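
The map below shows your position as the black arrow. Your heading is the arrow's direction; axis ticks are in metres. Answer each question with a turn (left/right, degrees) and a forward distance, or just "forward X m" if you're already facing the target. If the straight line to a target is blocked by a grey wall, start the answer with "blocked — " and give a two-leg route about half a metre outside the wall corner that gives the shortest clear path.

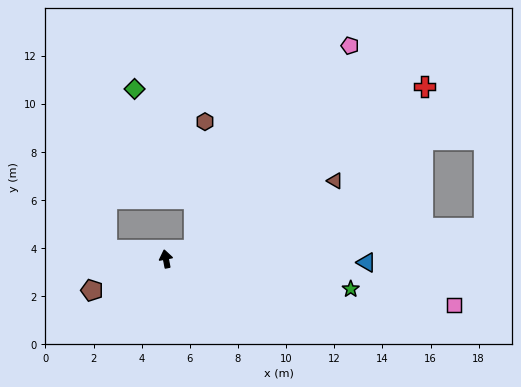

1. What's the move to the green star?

turn right 110°, forward 7.8 m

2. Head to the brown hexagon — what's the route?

blocked — turn right 83°, forward 1.2 m, then turn left 67°, forward 5.3 m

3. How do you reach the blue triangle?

turn right 102°, forward 8.3 m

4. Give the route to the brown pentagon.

turn left 102°, forward 3.3 m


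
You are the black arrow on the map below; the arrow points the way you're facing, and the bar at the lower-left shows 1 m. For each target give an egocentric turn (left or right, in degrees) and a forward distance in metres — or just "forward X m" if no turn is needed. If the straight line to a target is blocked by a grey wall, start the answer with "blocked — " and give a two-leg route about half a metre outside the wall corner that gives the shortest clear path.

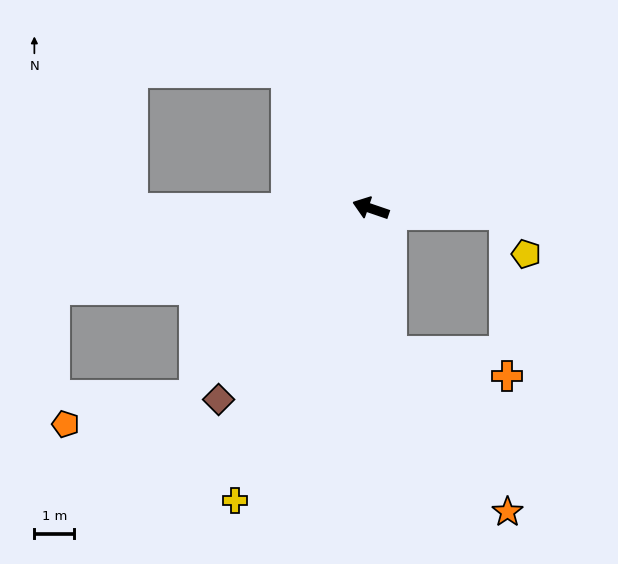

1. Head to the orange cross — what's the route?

blocked — turn left 117°, forward 3.7 m, then turn left 71°, forward 3.0 m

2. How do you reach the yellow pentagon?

blocked — turn right 163°, forward 3.4 m, then turn right 62°, forward 1.1 m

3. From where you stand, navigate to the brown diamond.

turn left 70°, forward 6.1 m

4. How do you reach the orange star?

blocked — turn left 117°, forward 3.7 m, then turn left 28°, forward 5.0 m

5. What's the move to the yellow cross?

turn left 84°, forward 8.1 m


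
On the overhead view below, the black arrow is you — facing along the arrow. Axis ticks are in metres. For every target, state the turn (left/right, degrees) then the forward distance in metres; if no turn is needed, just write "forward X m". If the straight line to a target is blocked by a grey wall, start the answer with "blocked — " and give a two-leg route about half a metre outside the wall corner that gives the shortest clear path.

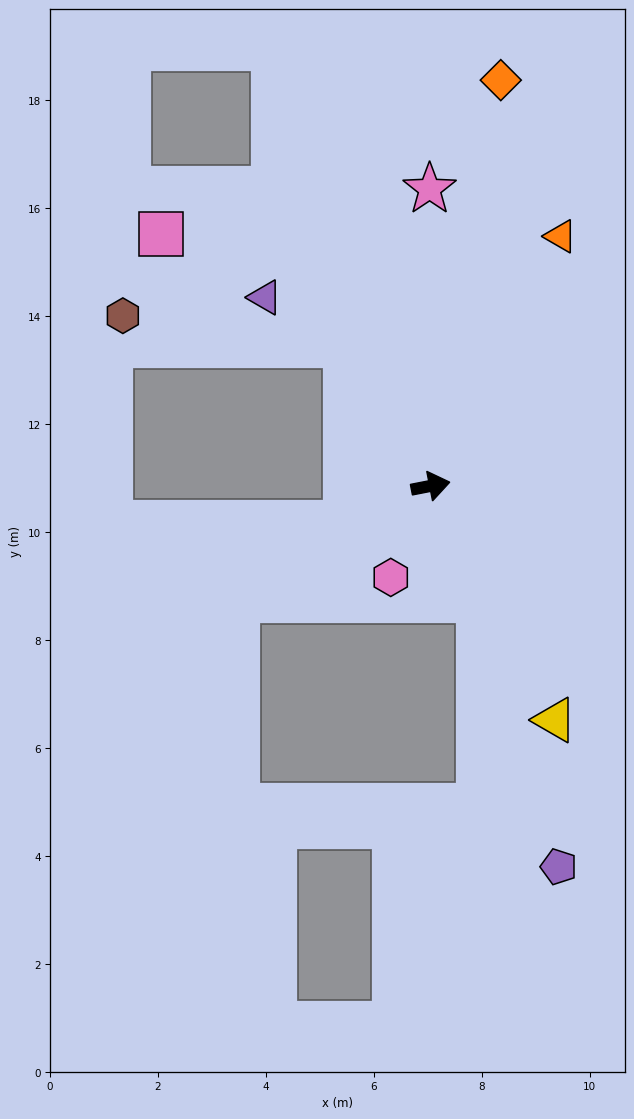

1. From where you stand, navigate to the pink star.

turn left 79°, forward 5.5 m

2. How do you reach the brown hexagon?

blocked — turn left 110°, forward 3.0 m, then turn left 52°, forward 4.2 m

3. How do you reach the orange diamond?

turn left 69°, forward 7.6 m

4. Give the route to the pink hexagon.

turn right 125°, forward 1.8 m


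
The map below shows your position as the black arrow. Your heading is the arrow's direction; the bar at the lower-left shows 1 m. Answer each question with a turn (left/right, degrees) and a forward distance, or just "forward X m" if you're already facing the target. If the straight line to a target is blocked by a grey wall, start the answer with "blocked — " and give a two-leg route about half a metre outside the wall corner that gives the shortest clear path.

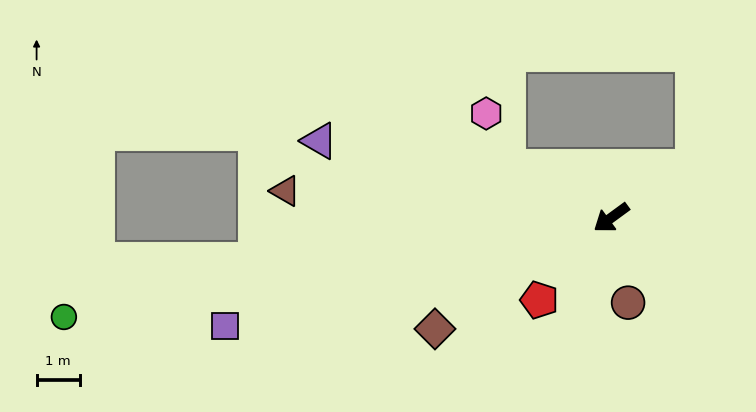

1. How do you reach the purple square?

turn right 21°, forward 9.3 m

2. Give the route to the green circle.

turn right 26°, forward 12.9 m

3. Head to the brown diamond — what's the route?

turn right 4°, forward 4.8 m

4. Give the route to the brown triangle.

turn right 41°, forward 7.6 m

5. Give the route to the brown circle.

turn left 65°, forward 2.0 m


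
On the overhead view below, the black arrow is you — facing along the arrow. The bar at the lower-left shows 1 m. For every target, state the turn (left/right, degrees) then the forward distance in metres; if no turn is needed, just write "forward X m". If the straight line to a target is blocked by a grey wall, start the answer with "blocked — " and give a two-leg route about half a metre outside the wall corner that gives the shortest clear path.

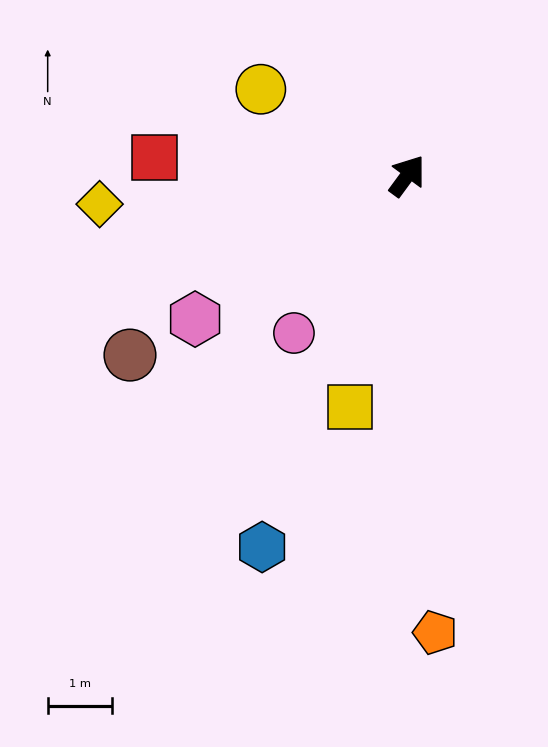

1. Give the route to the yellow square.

turn right 158°, forward 3.7 m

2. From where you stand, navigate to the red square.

turn left 122°, forward 3.9 m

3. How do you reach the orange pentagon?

turn right 140°, forward 7.1 m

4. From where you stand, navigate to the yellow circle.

turn left 96°, forward 2.6 m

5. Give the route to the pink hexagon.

turn left 160°, forward 4.0 m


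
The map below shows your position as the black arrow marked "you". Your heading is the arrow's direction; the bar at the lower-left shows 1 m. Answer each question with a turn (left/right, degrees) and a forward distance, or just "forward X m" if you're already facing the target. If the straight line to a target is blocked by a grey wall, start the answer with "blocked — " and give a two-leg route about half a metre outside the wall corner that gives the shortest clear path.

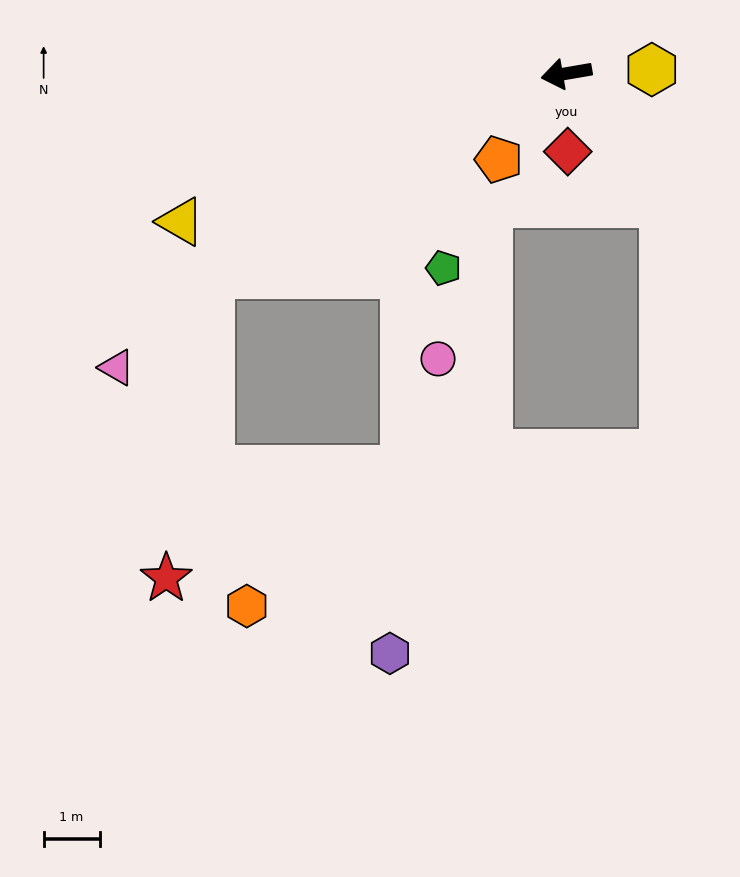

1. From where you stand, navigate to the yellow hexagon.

turn left 173°, forward 1.5 m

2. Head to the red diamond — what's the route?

turn left 81°, forward 1.4 m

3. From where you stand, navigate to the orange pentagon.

turn left 42°, forward 2.0 m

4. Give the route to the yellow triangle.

turn left 11°, forward 7.4 m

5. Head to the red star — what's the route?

blocked — turn left 20°, forward 7.3 m, then turn left 52°, forward 5.5 m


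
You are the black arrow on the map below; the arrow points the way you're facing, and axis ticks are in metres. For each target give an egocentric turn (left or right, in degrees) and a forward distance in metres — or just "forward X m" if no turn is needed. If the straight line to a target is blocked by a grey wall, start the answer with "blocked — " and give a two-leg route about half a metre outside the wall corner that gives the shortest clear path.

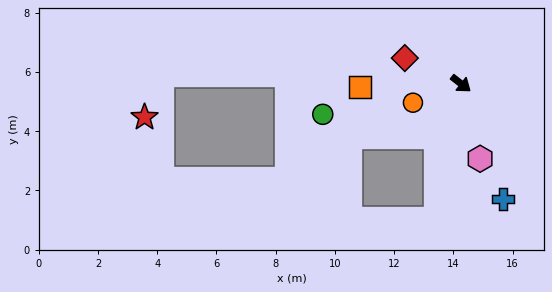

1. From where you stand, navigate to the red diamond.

turn right 166°, forward 2.1 m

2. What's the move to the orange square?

turn right 140°, forward 3.4 m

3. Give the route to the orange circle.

turn right 120°, forward 1.7 m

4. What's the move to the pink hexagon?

turn right 38°, forward 2.6 m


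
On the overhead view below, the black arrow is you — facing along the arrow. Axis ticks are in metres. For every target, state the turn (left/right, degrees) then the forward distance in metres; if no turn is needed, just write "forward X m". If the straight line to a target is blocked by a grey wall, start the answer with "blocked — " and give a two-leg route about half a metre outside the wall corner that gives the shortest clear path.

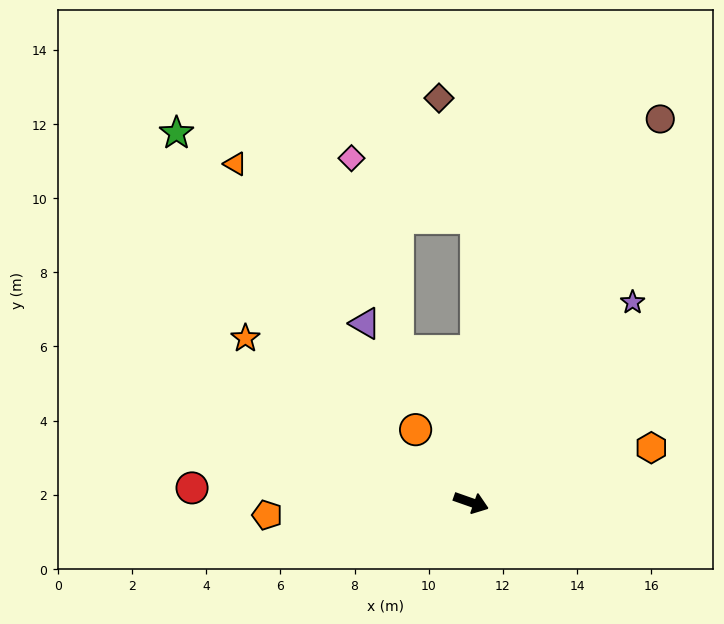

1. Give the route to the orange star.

turn left 163°, forward 7.5 m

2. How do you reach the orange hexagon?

turn left 36°, forward 5.1 m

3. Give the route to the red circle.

turn right 164°, forward 7.5 m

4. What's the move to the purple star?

turn left 70°, forward 6.9 m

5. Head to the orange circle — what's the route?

turn left 147°, forward 2.5 m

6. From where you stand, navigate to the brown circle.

turn left 83°, forward 11.5 m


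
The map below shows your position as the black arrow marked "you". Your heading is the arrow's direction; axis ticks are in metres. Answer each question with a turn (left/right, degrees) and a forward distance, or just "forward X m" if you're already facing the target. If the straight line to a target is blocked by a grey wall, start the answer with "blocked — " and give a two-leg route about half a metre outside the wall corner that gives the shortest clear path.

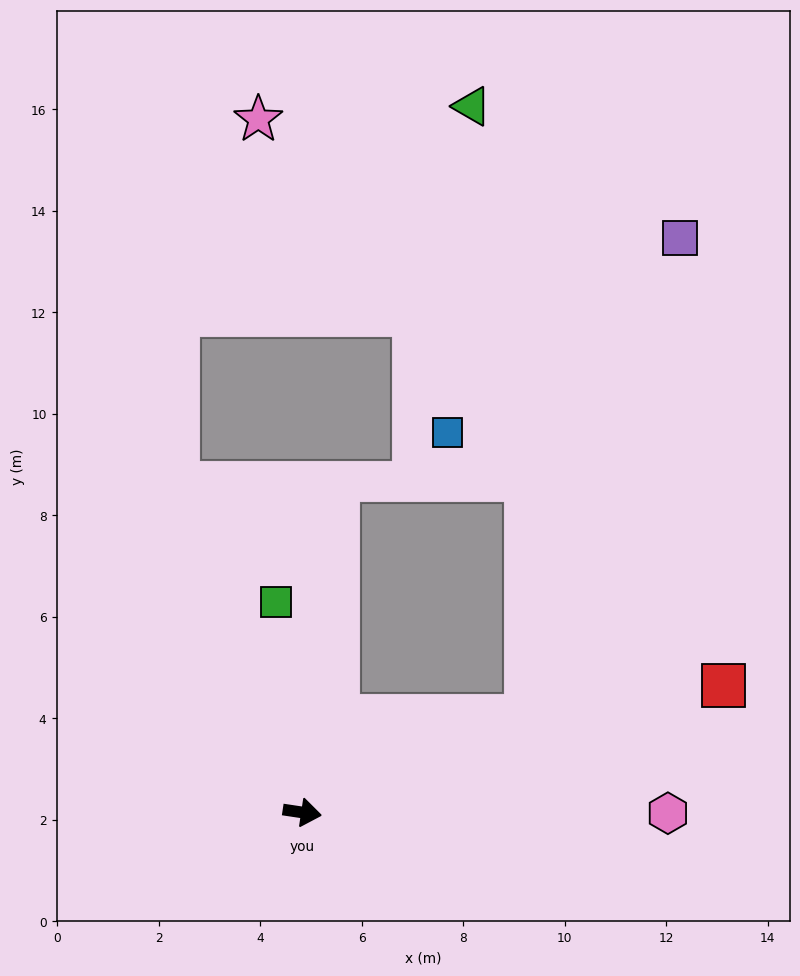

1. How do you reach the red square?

turn left 25°, forward 8.7 m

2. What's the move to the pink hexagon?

turn left 8°, forward 7.2 m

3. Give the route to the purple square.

blocked — turn left 32°, forward 4.8 m, then turn left 49°, forward 9.9 m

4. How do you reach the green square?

turn left 106°, forward 4.2 m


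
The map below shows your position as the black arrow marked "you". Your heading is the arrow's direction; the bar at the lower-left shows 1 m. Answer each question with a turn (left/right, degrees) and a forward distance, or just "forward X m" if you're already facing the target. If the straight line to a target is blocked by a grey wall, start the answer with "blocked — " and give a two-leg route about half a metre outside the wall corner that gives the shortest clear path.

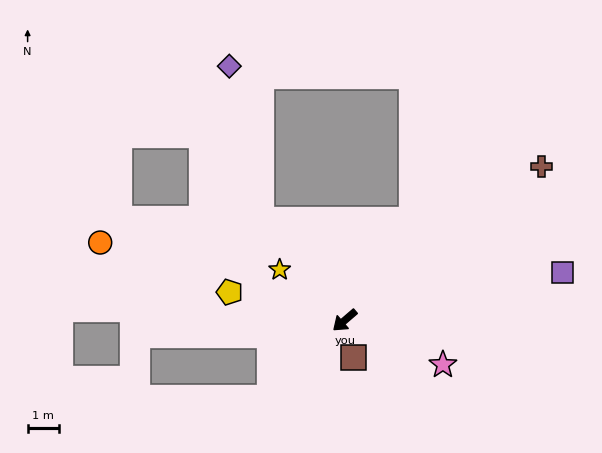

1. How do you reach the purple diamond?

blocked — turn right 91°, forward 4.2 m, then turn right 28°, forward 5.1 m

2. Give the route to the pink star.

turn left 115°, forward 3.5 m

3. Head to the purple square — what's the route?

turn left 152°, forward 7.2 m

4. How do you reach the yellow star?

turn right 79°, forward 2.7 m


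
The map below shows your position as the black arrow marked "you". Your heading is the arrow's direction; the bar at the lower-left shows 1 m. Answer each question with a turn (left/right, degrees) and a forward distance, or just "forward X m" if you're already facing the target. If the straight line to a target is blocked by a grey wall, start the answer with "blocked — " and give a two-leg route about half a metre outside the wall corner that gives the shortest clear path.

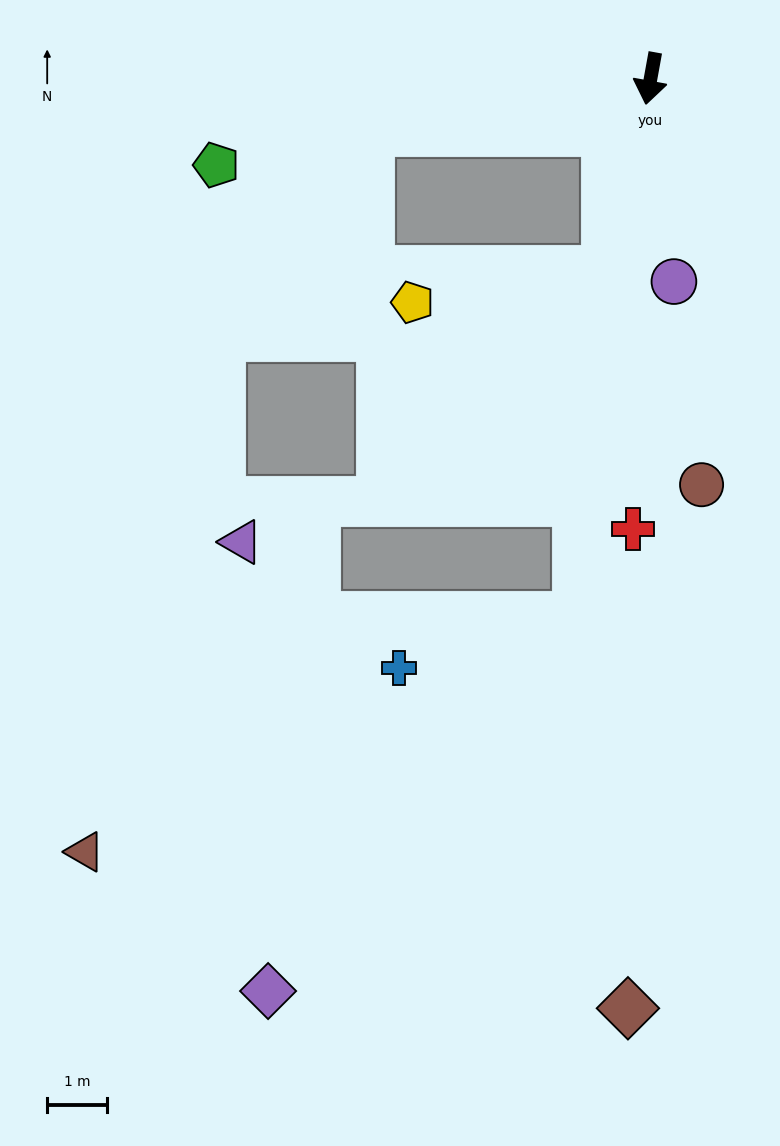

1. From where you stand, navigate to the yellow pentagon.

blocked — turn right 3°, forward 3.3 m, then turn right 68°, forward 3.3 m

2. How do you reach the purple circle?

turn left 17°, forward 3.4 m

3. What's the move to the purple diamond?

blocked — turn left 3°, forward 9.0 m, then turn right 32°, forward 8.1 m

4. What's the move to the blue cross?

blocked — turn left 3°, forward 9.0 m, then turn right 67°, forward 3.1 m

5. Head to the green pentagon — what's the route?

turn right 68°, forward 7.3 m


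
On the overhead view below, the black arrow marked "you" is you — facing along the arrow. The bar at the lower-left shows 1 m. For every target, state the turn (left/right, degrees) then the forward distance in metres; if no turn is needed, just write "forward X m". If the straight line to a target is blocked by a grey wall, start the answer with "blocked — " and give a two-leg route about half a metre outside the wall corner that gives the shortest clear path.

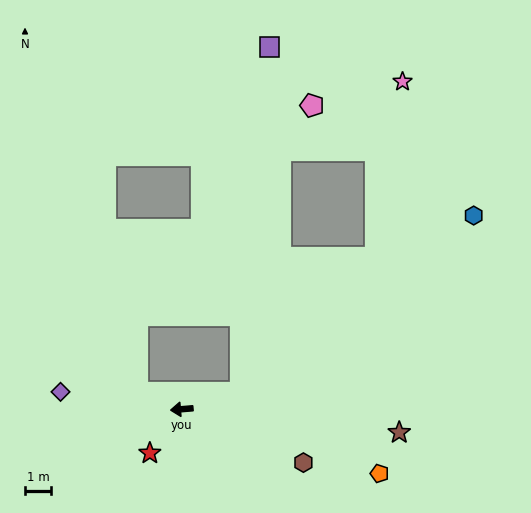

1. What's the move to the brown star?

turn left 169°, forward 8.4 m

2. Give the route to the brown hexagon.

turn left 152°, forward 5.1 m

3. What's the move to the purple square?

blocked — turn right 169°, forward 2.4 m, then turn left 69°, forward 13.3 m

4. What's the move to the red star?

turn left 49°, forward 2.1 m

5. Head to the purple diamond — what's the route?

turn right 13°, forward 4.7 m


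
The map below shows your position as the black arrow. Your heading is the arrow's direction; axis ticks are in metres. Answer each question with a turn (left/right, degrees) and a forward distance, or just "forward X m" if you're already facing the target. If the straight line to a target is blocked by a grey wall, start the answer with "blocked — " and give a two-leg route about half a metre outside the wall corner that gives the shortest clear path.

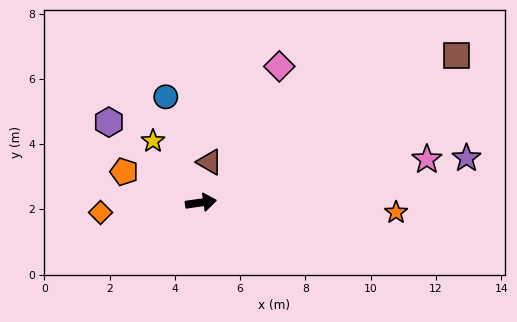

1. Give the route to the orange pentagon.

turn left 150°, forward 2.5 m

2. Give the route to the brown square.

turn left 22°, forward 9.0 m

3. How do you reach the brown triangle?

turn left 70°, forward 1.3 m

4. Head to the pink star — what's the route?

turn left 3°, forward 7.0 m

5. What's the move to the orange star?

turn right 11°, forward 6.0 m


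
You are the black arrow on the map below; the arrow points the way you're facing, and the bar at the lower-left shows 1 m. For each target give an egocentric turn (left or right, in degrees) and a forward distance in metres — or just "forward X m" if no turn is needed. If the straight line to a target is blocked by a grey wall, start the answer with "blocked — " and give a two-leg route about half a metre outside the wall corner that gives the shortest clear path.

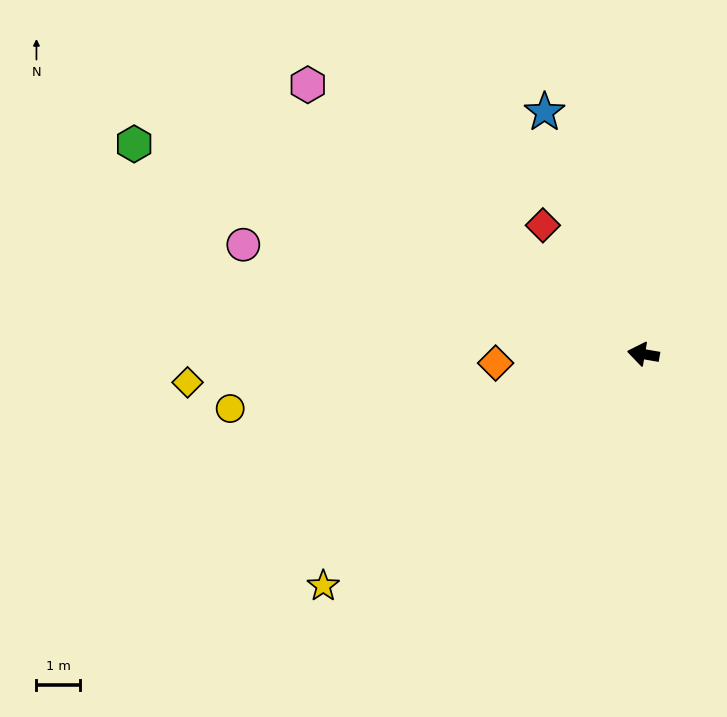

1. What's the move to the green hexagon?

turn right 13°, forward 12.6 m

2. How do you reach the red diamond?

turn right 42°, forward 3.7 m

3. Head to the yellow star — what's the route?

turn left 46°, forward 9.1 m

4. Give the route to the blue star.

turn right 58°, forward 6.0 m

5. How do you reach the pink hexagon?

turn right 29°, forward 9.9 m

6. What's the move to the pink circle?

turn right 5°, forward 9.5 m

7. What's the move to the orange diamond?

turn left 13°, forward 3.4 m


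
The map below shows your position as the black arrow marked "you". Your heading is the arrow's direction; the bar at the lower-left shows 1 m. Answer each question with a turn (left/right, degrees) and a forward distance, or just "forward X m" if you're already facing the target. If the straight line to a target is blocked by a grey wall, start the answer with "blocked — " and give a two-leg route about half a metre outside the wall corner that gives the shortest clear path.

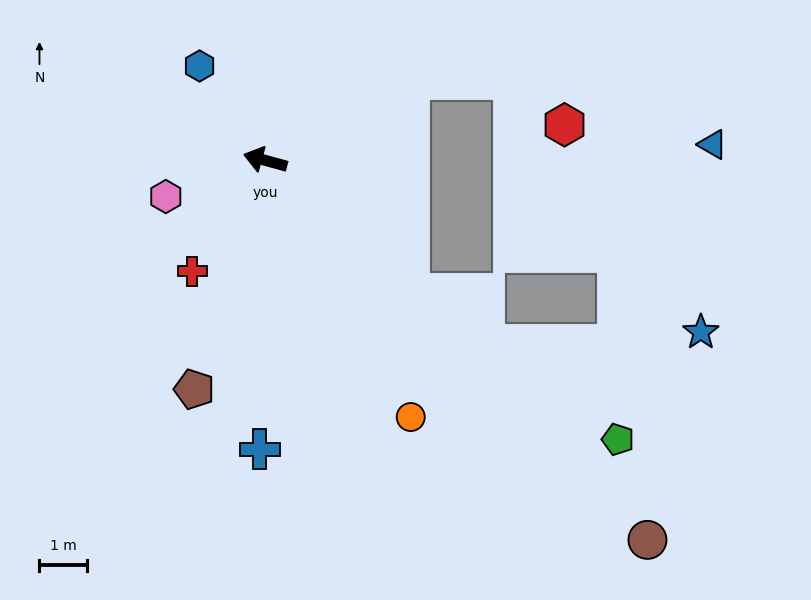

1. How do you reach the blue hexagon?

turn right 40°, forward 2.4 m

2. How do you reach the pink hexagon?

turn left 35°, forward 2.2 m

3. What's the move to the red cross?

turn left 72°, forward 2.8 m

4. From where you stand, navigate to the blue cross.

turn left 104°, forward 6.1 m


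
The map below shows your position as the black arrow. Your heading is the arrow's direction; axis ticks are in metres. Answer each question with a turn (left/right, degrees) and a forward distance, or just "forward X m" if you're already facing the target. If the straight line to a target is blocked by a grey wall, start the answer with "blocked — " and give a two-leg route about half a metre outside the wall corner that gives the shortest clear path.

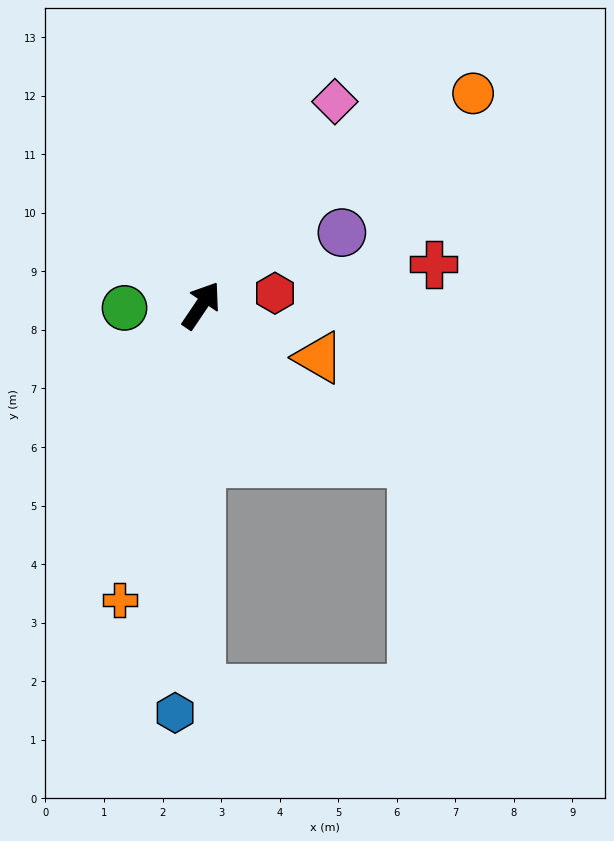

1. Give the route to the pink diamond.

forward 4.2 m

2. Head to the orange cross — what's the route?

turn right 161°, forward 5.2 m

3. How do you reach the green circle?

turn left 126°, forward 1.3 m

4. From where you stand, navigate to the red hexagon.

turn right 47°, forward 1.3 m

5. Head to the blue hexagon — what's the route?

turn right 150°, forward 7.0 m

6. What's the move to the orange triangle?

turn right 80°, forward 2.2 m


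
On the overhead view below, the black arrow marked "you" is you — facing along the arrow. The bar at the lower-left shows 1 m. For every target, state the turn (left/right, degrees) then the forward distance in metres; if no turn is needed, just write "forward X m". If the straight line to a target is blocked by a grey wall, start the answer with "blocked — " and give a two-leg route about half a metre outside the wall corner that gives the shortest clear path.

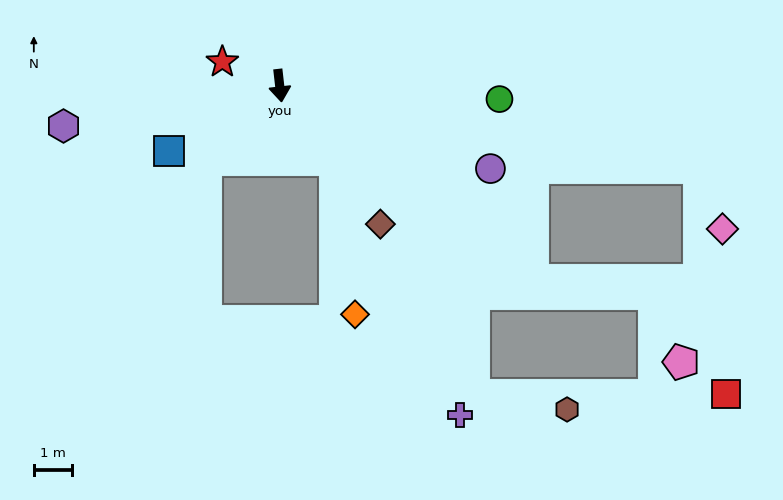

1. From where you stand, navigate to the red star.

turn right 119°, forward 1.6 m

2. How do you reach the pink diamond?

blocked — turn left 72°, forward 11.1 m, then turn right 58°, forward 1.7 m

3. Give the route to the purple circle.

turn left 62°, forward 5.9 m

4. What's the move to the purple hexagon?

turn right 86°, forward 5.7 m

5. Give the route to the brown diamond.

turn left 30°, forward 4.5 m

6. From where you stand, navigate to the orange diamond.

blocked — turn left 30°, forward 2.4 m, then turn right 29°, forward 4.1 m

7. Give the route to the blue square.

turn right 66°, forward 3.3 m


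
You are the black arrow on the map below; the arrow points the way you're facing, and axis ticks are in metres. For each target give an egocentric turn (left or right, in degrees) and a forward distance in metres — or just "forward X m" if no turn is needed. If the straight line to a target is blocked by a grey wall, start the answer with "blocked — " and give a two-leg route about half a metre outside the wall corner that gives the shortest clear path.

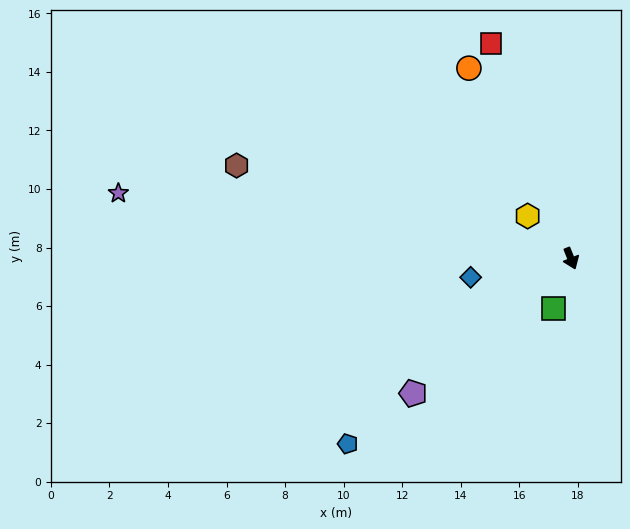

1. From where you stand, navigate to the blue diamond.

turn right 101°, forward 3.5 m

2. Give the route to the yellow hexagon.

turn right 156°, forward 2.1 m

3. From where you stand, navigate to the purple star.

turn right 120°, forward 15.6 m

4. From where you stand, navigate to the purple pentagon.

turn right 71°, forward 7.1 m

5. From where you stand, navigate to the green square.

turn right 41°, forward 1.8 m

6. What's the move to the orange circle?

turn right 174°, forward 7.4 m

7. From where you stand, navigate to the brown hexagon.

turn right 127°, forward 11.9 m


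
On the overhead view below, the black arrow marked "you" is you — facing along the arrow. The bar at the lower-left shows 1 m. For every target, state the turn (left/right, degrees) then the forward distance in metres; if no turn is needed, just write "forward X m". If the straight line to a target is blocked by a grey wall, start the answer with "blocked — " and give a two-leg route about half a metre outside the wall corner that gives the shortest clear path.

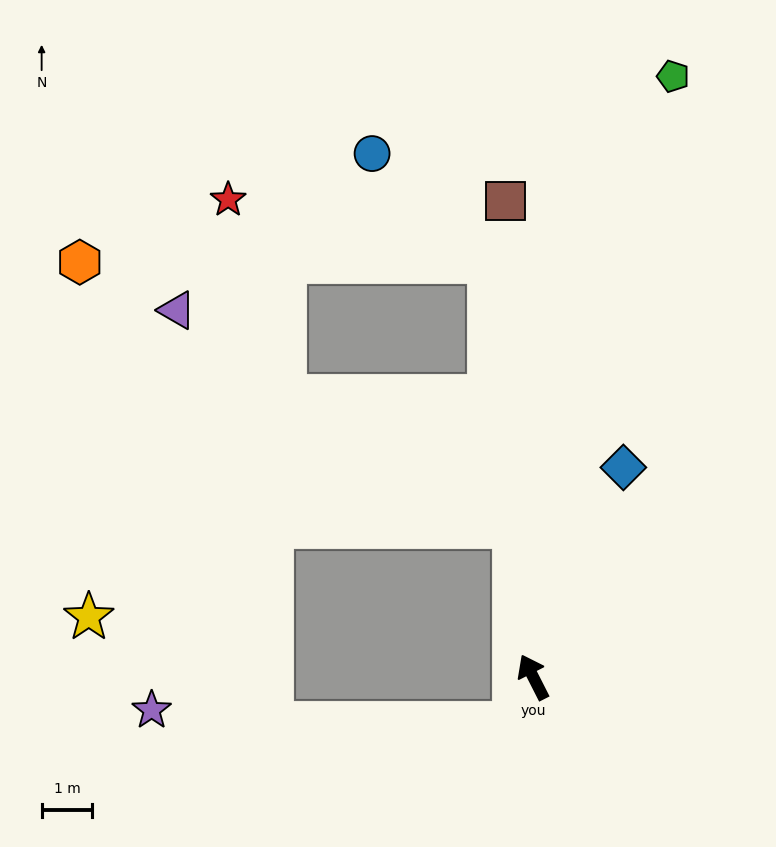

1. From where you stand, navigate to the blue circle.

blocked — turn right 21°, forward 8.2 m, then turn left 41°, forward 3.1 m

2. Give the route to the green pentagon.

turn right 40°, forward 12.1 m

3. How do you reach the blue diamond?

turn right 50°, forward 4.5 m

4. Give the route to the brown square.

turn right 24°, forward 9.4 m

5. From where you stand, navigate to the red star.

blocked — turn right 21°, forward 8.2 m, then turn left 71°, forward 5.3 m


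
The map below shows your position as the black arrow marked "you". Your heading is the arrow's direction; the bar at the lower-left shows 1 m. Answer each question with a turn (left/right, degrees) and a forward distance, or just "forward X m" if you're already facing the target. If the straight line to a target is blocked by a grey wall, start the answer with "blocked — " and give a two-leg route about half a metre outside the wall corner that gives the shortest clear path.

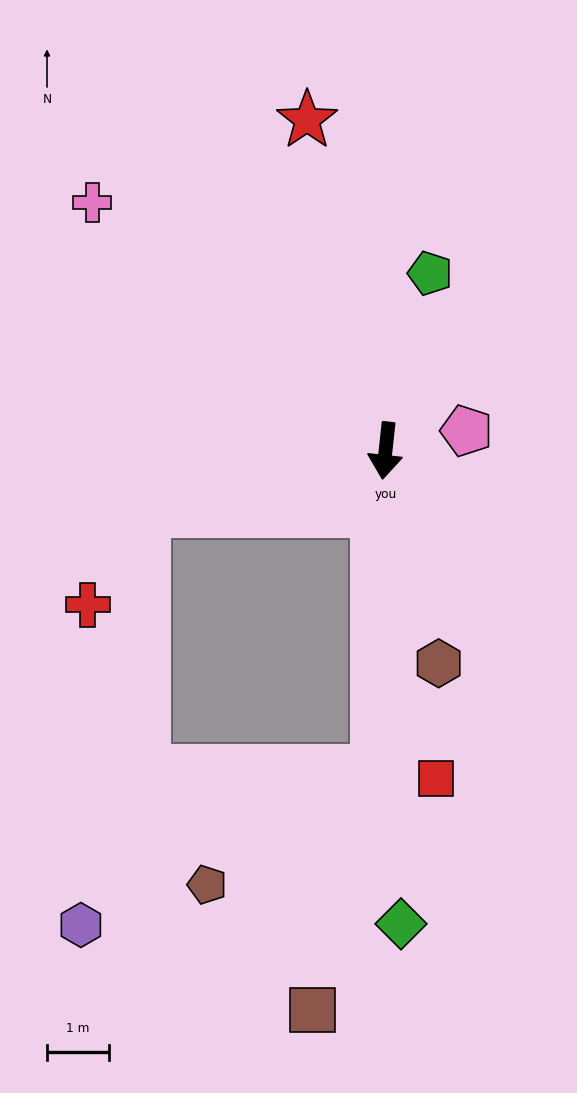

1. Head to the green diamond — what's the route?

turn left 8°, forward 7.6 m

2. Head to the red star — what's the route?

turn right 160°, forward 5.5 m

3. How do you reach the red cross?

blocked — turn right 70°, forward 4.0 m, then turn left 45°, forward 1.8 m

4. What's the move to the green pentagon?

turn left 172°, forward 2.9 m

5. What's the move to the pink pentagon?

turn left 110°, forward 1.3 m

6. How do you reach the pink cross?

turn right 124°, forward 6.2 m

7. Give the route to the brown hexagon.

turn left 20°, forward 3.5 m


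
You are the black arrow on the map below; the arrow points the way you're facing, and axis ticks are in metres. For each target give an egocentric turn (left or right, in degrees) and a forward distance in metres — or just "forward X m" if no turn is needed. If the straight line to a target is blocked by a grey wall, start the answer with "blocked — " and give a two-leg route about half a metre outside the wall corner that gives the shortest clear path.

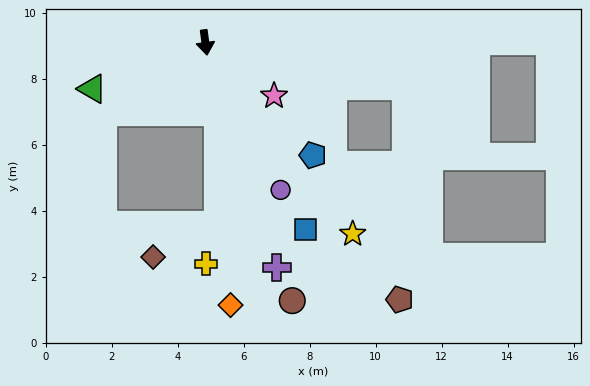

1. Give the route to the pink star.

turn left 45°, forward 2.6 m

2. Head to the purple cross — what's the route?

turn left 10°, forward 7.2 m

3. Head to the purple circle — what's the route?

turn left 20°, forward 5.0 m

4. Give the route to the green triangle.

turn right 75°, forward 3.7 m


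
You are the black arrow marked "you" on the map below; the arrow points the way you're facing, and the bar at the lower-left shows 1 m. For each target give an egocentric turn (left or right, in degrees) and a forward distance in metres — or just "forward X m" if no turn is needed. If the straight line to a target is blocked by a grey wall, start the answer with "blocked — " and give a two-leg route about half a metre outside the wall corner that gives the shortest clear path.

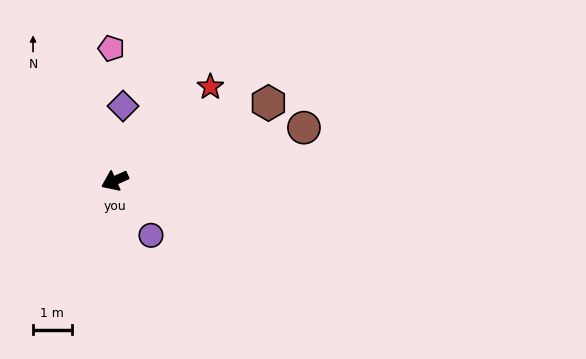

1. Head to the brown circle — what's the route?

turn left 171°, forward 5.1 m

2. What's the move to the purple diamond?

turn right 121°, forward 1.9 m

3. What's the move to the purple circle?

turn left 99°, forward 1.7 m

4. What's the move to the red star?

turn right 160°, forward 3.5 m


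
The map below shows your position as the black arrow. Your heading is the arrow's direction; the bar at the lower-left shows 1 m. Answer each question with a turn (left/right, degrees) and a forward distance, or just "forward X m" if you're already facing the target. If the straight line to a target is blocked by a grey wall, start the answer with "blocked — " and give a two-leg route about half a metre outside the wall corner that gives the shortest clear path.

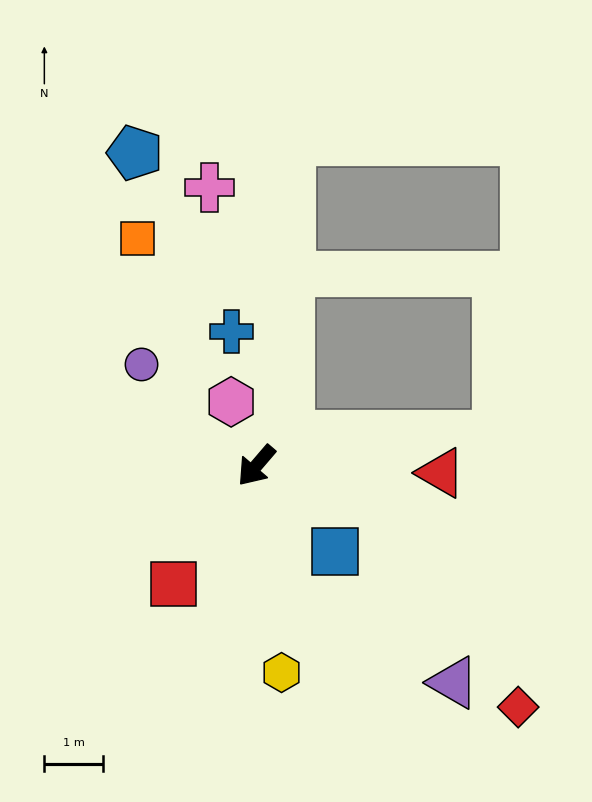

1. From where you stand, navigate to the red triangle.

turn left 128°, forward 3.1 m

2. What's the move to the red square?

turn left 6°, forward 2.5 m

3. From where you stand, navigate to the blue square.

turn left 83°, forward 2.0 m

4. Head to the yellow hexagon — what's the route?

turn left 48°, forward 3.5 m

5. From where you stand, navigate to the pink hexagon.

turn right 118°, forward 1.2 m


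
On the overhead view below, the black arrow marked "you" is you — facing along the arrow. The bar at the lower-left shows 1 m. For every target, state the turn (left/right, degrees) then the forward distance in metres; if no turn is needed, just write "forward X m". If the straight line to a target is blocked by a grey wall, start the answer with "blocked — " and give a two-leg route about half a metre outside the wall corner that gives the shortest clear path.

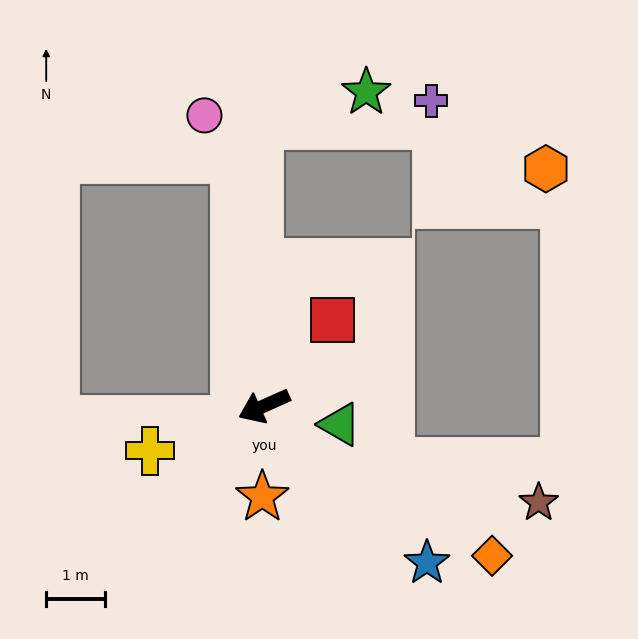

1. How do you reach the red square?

turn right 153°, forward 1.9 m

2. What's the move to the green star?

blocked — turn right 113°, forward 4.8 m, then turn right 74°, forward 1.9 m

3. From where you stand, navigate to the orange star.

turn left 65°, forward 1.6 m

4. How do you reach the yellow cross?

turn right 3°, forward 2.1 m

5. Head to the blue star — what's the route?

turn left 112°, forward 3.9 m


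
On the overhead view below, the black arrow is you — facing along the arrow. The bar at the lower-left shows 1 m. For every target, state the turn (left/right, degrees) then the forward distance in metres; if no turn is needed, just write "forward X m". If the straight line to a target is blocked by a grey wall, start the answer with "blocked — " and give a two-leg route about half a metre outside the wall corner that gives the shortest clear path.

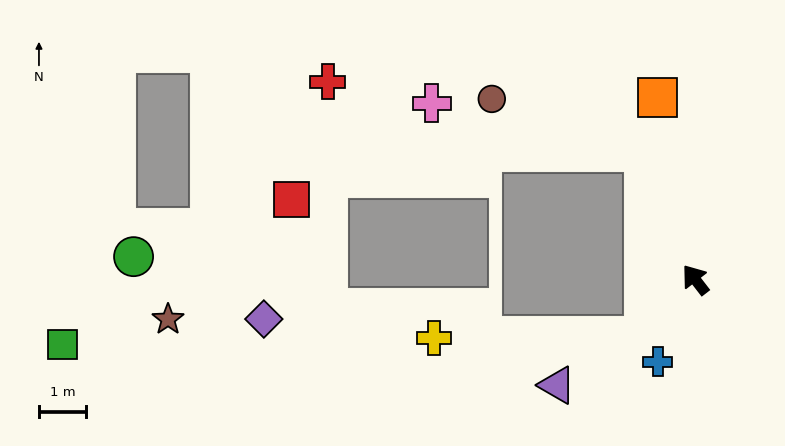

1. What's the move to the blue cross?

turn left 118°, forward 1.9 m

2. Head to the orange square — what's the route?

turn right 26°, forward 3.9 m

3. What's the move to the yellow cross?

blocked — turn left 100°, forward 1.6 m, then turn right 47°, forward 4.5 m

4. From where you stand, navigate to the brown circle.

blocked — turn right 16°, forward 2.9 m, then turn left 49°, forward 3.4 m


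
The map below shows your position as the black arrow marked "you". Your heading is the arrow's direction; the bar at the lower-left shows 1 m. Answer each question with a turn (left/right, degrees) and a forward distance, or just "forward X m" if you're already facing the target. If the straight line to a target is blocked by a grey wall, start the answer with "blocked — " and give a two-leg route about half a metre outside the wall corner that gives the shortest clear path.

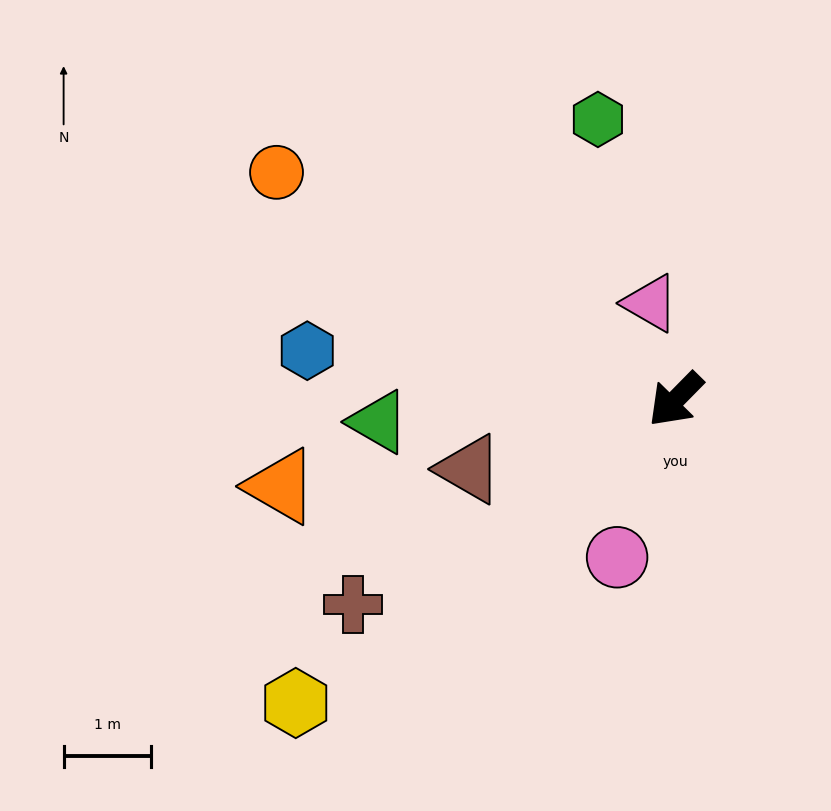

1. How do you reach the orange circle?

turn right 75°, forward 5.3 m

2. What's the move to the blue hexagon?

turn right 53°, forward 4.3 m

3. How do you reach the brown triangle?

turn right 27°, forward 2.5 m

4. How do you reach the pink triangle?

turn right 121°, forward 1.1 m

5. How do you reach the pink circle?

turn left 24°, forward 1.9 m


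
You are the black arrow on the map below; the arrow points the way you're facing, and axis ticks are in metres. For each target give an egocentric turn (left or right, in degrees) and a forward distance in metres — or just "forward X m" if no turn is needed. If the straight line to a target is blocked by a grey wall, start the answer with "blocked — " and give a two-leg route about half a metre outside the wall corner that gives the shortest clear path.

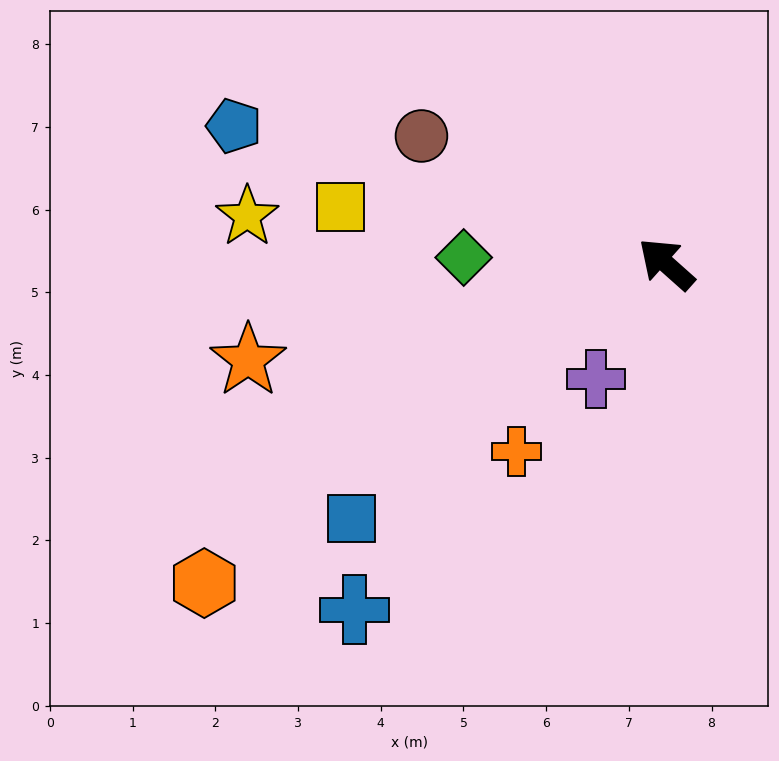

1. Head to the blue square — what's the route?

turn left 81°, forward 4.9 m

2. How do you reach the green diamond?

turn left 40°, forward 2.5 m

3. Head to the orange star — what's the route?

turn left 55°, forward 5.2 m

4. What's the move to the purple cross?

turn left 100°, forward 1.6 m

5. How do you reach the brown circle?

turn left 14°, forward 3.3 m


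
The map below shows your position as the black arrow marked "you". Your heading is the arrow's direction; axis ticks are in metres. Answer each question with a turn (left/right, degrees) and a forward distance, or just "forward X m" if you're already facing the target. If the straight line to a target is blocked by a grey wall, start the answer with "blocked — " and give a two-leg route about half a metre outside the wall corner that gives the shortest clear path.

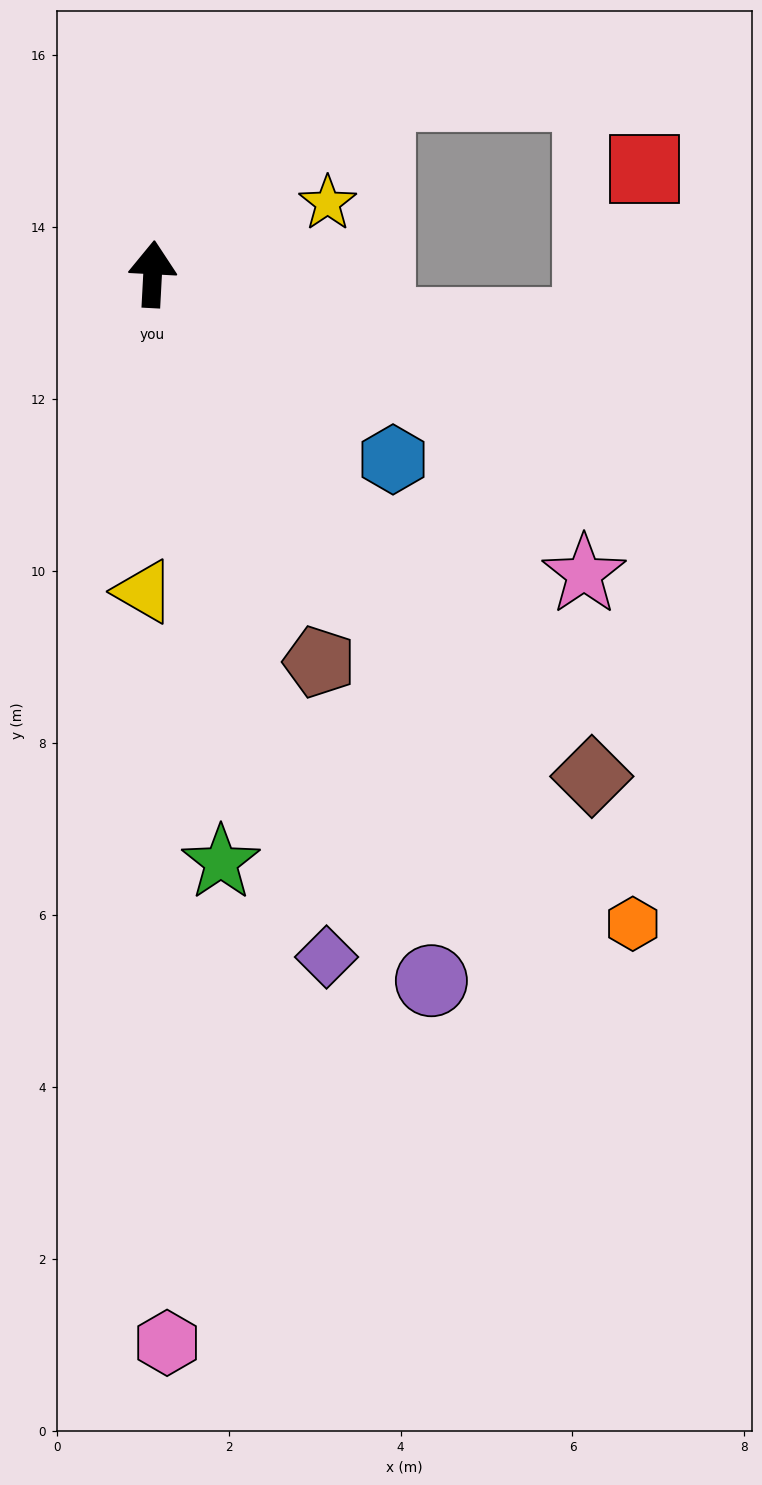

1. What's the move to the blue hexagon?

turn right 125°, forward 3.5 m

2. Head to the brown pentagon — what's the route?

turn right 154°, forward 4.9 m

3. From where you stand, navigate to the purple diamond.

turn right 163°, forward 8.2 m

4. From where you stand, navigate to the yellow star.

turn right 65°, forward 2.2 m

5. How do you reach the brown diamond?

turn right 136°, forward 7.8 m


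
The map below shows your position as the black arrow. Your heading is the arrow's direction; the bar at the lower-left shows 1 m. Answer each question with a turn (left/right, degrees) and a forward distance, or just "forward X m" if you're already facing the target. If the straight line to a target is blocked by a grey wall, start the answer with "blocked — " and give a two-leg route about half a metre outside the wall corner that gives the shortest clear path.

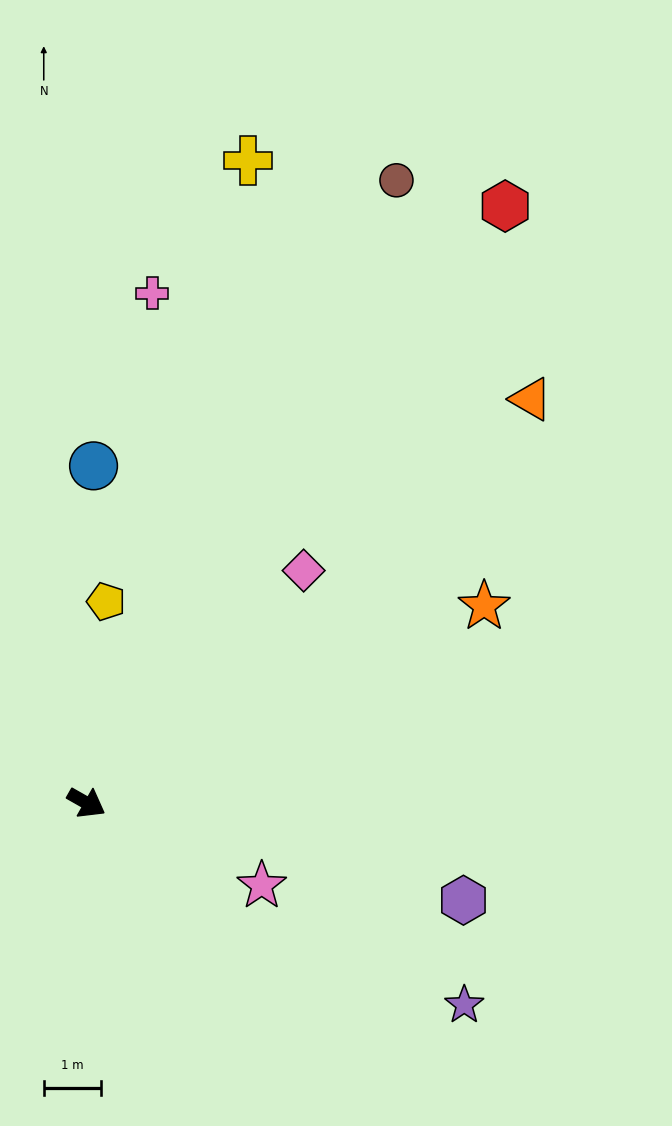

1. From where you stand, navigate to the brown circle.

turn left 93°, forward 12.1 m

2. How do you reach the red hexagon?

turn left 85°, forward 12.7 m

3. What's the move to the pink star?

turn left 4°, forward 3.4 m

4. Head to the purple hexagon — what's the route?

turn left 15°, forward 6.8 m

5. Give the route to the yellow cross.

turn left 105°, forward 11.5 m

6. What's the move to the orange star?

turn left 56°, forward 7.7 m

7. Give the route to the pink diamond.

turn left 77°, forward 5.5 m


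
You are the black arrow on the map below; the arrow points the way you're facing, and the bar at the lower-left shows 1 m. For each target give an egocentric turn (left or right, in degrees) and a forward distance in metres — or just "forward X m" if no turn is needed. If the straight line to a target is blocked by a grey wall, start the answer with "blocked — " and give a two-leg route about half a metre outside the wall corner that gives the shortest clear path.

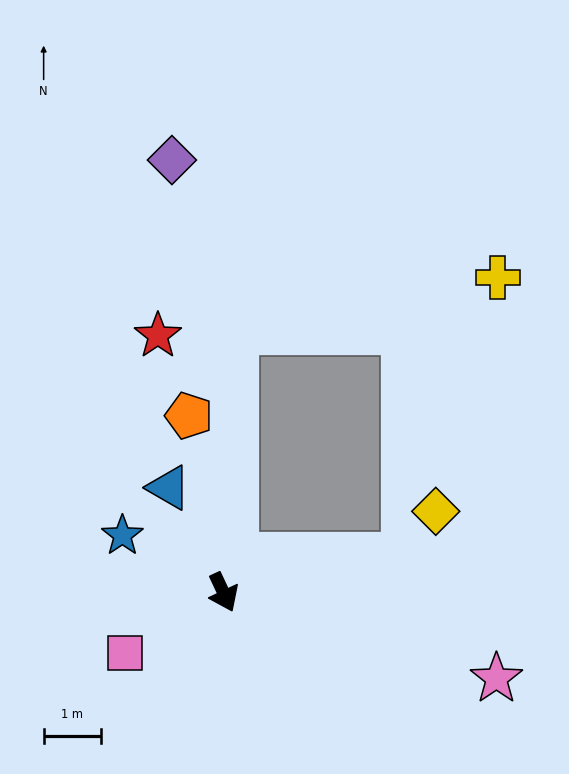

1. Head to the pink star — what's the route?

turn left 47°, forward 5.0 m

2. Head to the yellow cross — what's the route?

blocked — turn left 153°, forward 4.6 m, then turn right 77°, forward 4.7 m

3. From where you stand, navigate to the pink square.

turn right 83°, forward 2.0 m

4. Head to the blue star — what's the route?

turn right 144°, forward 2.0 m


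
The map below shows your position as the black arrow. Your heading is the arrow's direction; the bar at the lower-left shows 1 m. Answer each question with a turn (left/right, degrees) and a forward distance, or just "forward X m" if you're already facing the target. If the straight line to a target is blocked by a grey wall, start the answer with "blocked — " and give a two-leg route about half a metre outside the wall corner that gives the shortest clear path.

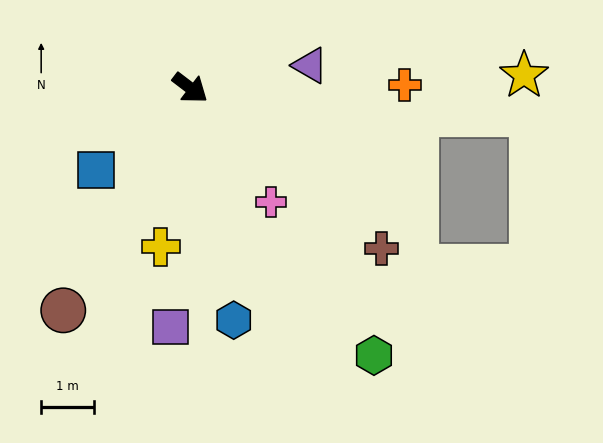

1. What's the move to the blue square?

turn right 102°, forward 2.3 m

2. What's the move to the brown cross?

turn right 3°, forward 4.7 m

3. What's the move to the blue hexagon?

turn right 42°, forward 4.5 m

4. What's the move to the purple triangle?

turn left 48°, forward 2.3 m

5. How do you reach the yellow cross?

turn right 63°, forward 3.0 m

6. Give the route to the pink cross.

turn right 17°, forward 2.6 m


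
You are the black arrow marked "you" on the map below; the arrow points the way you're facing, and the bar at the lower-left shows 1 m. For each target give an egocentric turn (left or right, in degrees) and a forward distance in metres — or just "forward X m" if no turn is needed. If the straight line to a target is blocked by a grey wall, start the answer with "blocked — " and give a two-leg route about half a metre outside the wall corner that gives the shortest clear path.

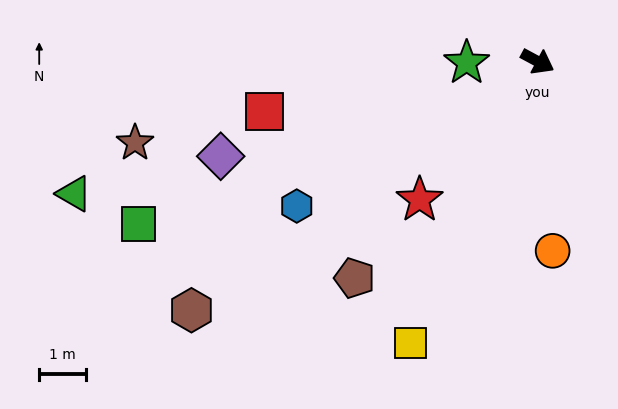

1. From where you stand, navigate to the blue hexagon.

turn right 121°, forward 6.0 m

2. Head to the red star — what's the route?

turn right 102°, forward 3.9 m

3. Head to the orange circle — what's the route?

turn right 57°, forward 4.1 m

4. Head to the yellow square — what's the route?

turn right 86°, forward 6.6 m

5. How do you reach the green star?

turn right 151°, forward 1.5 m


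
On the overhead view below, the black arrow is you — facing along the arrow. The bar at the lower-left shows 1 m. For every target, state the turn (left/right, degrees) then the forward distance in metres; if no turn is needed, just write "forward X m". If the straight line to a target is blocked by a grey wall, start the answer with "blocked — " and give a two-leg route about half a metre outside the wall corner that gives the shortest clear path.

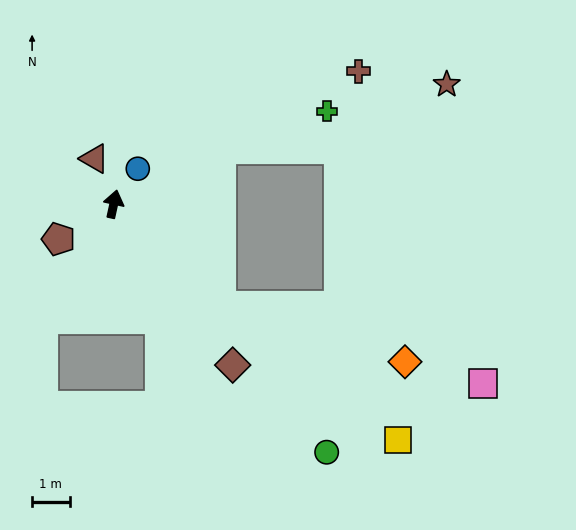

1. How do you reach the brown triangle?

turn left 35°, forward 1.3 m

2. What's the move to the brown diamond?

turn right 131°, forward 5.3 m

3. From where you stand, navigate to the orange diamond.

blocked — turn right 122°, forward 3.9 m, then turn left 28°, forward 5.1 m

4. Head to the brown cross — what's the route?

turn right 49°, forward 7.4 m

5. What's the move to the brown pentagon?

turn left 135°, forward 1.7 m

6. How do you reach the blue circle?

turn right 22°, forward 1.1 m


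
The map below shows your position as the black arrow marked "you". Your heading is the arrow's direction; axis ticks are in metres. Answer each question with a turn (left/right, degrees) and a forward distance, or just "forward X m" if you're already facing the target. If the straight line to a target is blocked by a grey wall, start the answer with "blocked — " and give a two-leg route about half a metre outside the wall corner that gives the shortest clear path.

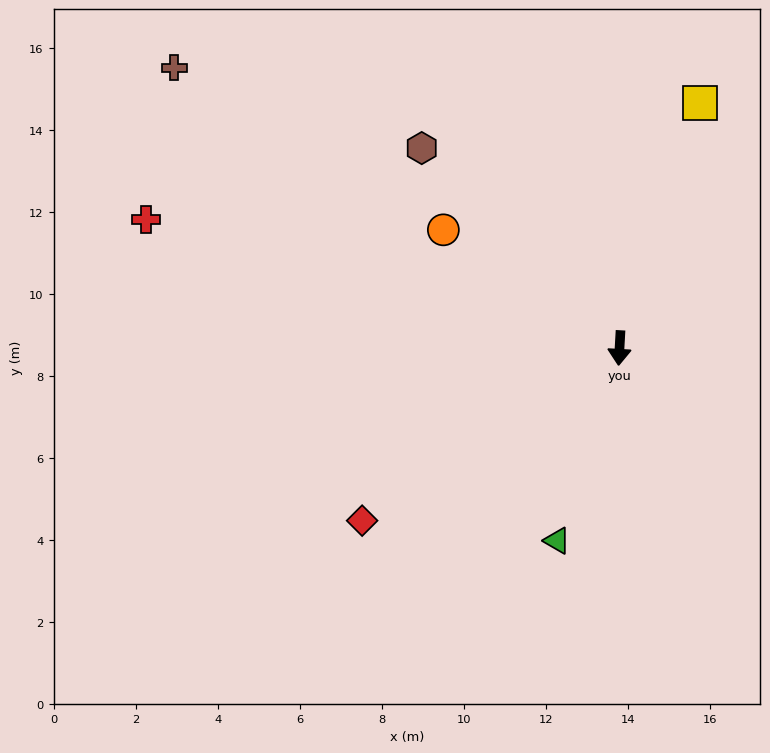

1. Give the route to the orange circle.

turn right 121°, forward 5.2 m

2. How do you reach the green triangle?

turn right 15°, forward 4.9 m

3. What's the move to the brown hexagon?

turn right 132°, forward 6.9 m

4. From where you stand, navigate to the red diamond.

turn right 53°, forward 7.6 m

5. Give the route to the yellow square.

turn left 165°, forward 6.3 m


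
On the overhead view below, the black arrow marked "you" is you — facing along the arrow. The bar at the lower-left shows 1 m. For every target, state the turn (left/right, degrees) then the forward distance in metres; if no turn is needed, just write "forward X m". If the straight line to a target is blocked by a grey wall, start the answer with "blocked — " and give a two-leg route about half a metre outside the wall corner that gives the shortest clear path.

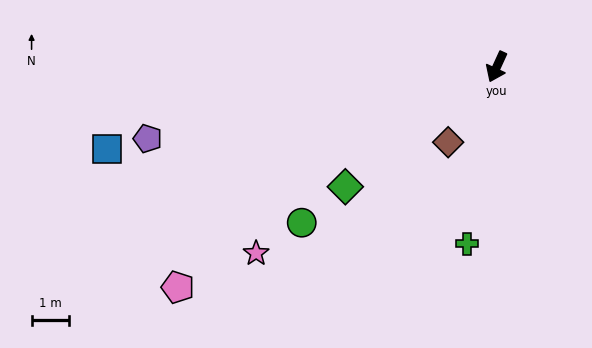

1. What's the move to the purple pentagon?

turn right 54°, forward 9.6 m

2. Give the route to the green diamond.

turn right 27°, forward 5.2 m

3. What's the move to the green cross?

turn left 15°, forward 4.8 m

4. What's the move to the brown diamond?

turn right 8°, forward 2.4 m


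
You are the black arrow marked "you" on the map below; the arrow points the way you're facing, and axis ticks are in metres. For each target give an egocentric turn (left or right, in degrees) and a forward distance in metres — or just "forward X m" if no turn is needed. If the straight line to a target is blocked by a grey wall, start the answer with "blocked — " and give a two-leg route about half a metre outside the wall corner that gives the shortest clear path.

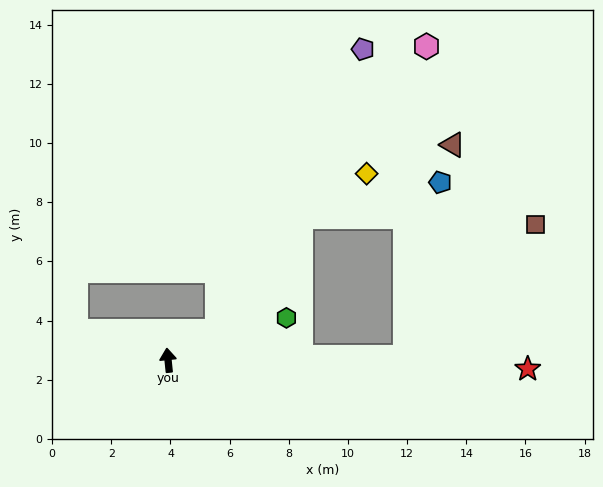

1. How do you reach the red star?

turn right 97°, forward 12.2 m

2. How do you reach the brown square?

blocked — turn right 95°, forward 8.0 m, then turn left 45°, forward 6.3 m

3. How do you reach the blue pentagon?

blocked — turn right 95°, forward 8.0 m, then turn left 78°, forward 6.0 m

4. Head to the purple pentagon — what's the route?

blocked — turn right 66°, forward 1.9 m, then turn left 33°, forward 10.7 m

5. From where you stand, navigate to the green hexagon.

turn right 76°, forward 4.3 m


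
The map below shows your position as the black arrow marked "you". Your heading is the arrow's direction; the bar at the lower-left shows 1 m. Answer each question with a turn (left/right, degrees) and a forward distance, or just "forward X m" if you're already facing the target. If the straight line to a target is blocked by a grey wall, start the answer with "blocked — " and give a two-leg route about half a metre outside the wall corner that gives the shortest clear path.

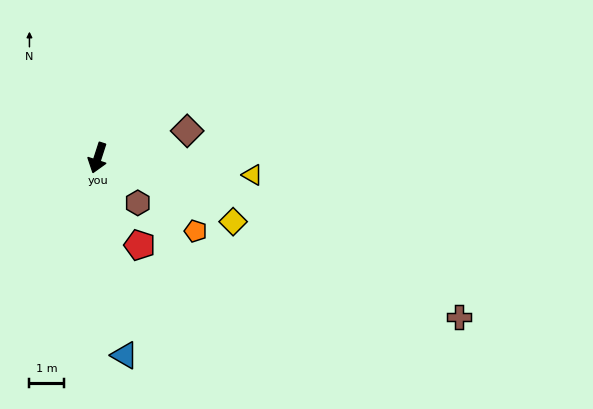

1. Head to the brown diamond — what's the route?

turn left 125°, forward 2.7 m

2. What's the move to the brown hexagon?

turn left 60°, forward 1.8 m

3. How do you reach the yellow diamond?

turn left 83°, forward 4.4 m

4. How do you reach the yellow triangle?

turn left 102°, forward 4.6 m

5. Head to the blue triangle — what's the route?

turn left 26°, forward 5.8 m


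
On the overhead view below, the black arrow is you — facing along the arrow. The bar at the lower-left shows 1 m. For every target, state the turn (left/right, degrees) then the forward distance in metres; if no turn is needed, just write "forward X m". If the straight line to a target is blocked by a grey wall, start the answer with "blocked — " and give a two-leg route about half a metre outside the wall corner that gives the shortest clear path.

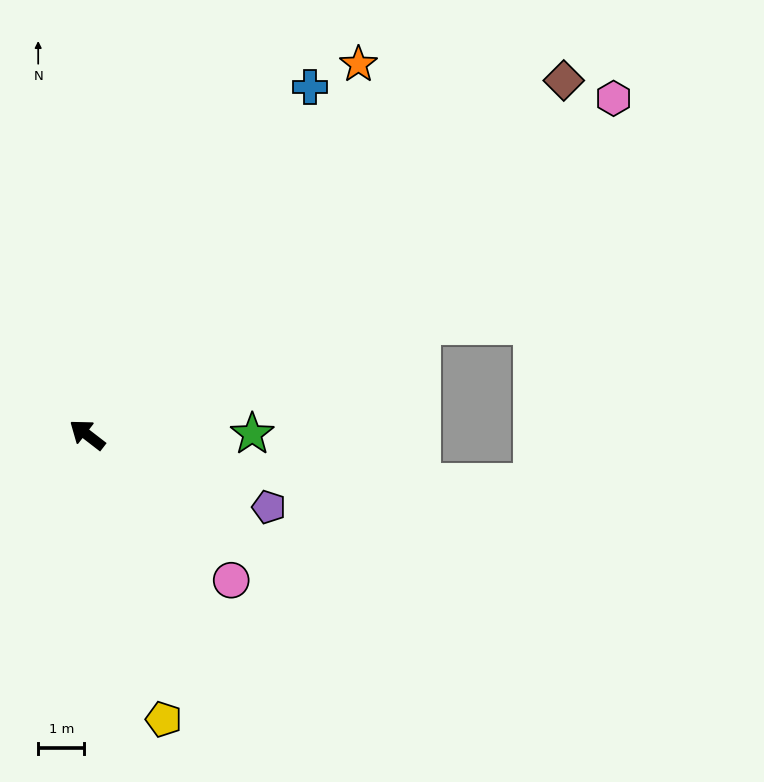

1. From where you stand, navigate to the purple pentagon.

turn right 164°, forward 4.2 m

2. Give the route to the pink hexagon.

turn right 110°, forward 13.5 m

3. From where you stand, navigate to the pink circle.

turn left 172°, forward 4.4 m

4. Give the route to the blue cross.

turn right 85°, forward 8.9 m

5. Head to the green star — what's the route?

turn right 142°, forward 3.6 m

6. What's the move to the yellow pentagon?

turn left 143°, forward 6.4 m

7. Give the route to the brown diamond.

turn right 106°, forward 12.9 m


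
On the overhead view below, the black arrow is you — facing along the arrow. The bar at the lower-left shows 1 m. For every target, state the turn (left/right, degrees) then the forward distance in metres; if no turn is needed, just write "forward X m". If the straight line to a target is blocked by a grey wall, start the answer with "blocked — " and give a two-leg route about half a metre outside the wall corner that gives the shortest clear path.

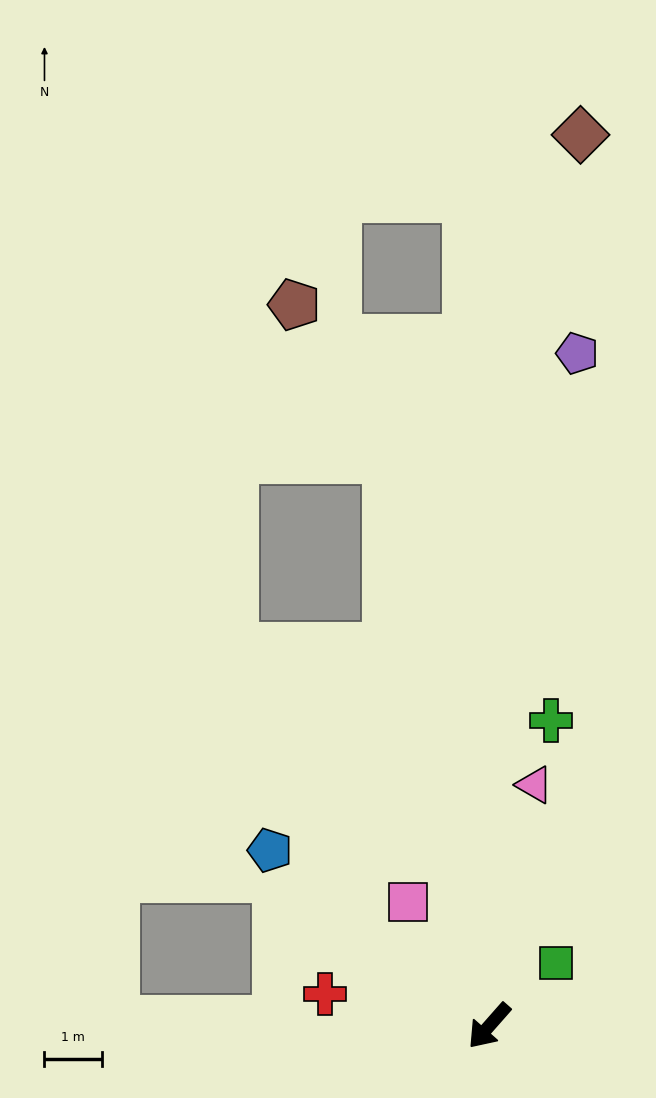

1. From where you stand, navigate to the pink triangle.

turn right 149°, forward 4.3 m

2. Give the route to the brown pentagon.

blocked — turn right 128°, forward 10.0 m, then turn left 20°, forward 3.1 m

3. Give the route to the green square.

turn left 175°, forward 1.6 m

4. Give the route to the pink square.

turn right 105°, forward 2.6 m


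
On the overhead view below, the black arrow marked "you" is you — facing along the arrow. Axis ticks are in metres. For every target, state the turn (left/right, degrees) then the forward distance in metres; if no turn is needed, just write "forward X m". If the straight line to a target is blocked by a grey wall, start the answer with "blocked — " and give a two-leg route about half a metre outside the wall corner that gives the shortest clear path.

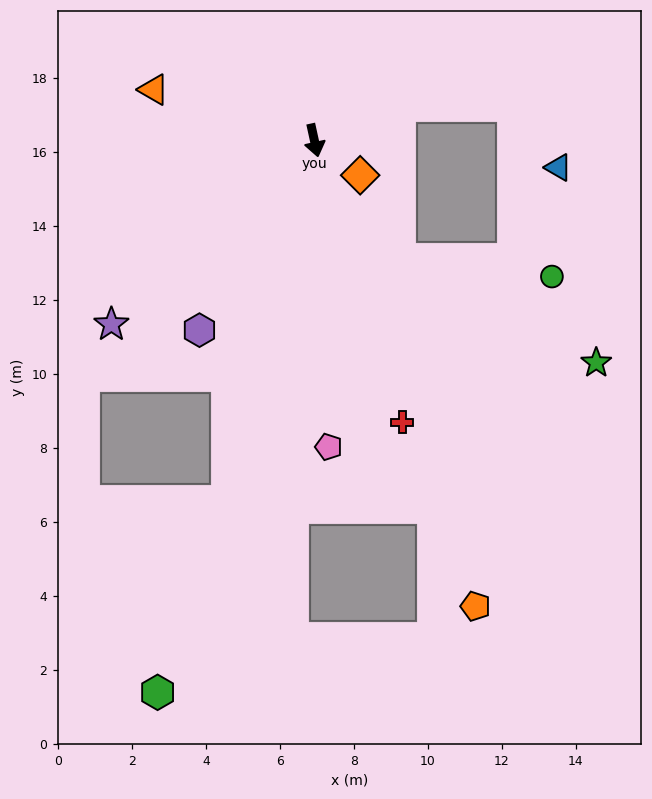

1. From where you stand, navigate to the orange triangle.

turn right 120°, forward 4.6 m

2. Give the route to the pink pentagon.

turn right 10°, forward 8.3 m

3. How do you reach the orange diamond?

turn left 40°, forward 1.6 m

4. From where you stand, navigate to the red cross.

turn left 5°, forward 8.0 m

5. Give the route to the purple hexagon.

turn right 44°, forward 6.0 m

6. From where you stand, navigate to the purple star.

turn right 60°, forward 7.4 m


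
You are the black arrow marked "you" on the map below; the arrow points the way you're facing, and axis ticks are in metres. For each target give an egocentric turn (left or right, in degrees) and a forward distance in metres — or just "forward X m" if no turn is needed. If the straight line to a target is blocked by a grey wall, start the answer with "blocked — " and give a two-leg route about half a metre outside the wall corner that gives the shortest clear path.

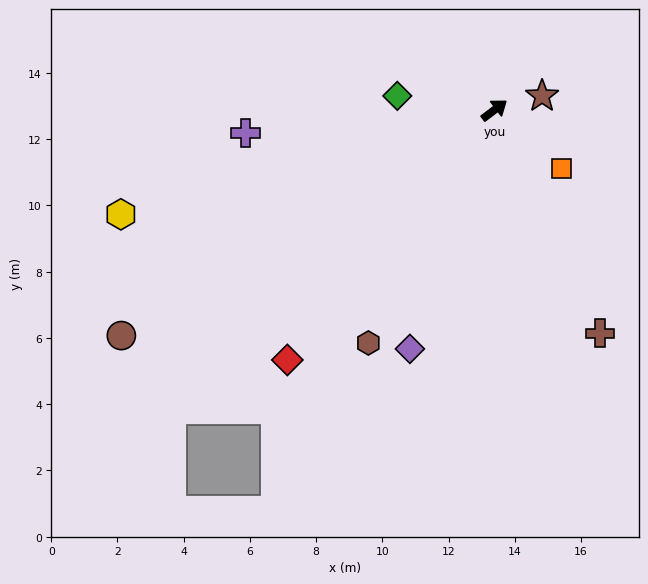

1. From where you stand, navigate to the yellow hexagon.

turn left 159°, forward 11.7 m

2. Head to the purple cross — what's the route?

turn left 148°, forward 7.6 m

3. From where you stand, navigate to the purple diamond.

turn right 147°, forward 7.7 m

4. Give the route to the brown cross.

turn right 102°, forward 7.5 m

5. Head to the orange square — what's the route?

turn right 78°, forward 2.7 m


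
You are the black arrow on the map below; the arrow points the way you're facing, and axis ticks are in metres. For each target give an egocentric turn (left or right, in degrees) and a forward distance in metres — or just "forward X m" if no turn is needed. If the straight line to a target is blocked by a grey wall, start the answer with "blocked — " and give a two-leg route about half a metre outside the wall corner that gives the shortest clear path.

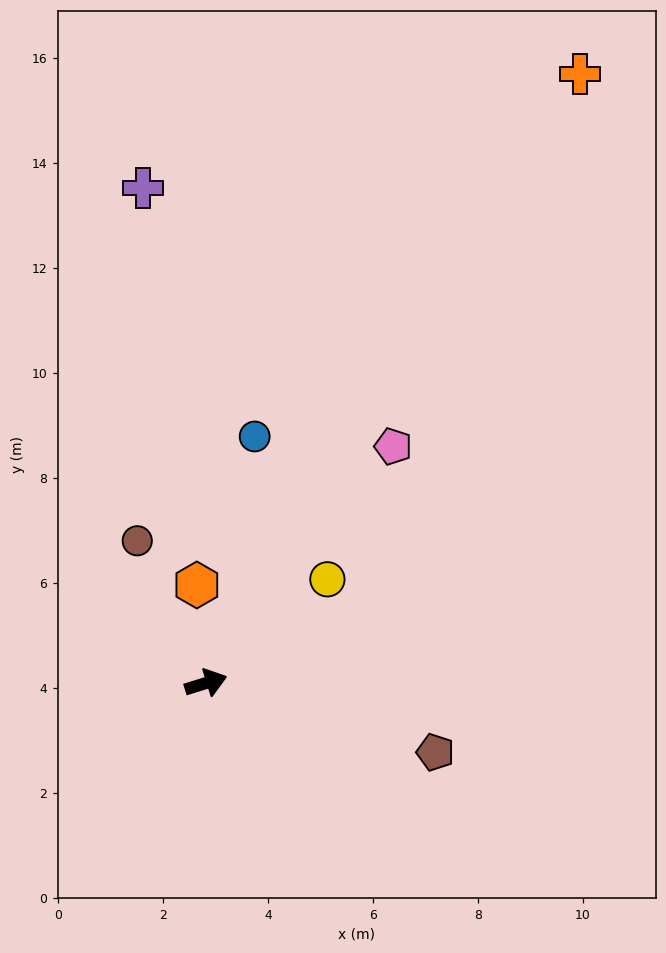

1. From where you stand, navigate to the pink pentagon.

turn left 34°, forward 5.7 m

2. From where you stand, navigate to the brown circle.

turn left 98°, forward 3.0 m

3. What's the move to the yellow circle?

turn left 23°, forward 3.0 m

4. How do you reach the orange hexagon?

turn left 78°, forward 1.9 m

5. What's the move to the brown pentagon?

turn right 34°, forward 4.6 m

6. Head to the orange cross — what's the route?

turn left 41°, forward 13.6 m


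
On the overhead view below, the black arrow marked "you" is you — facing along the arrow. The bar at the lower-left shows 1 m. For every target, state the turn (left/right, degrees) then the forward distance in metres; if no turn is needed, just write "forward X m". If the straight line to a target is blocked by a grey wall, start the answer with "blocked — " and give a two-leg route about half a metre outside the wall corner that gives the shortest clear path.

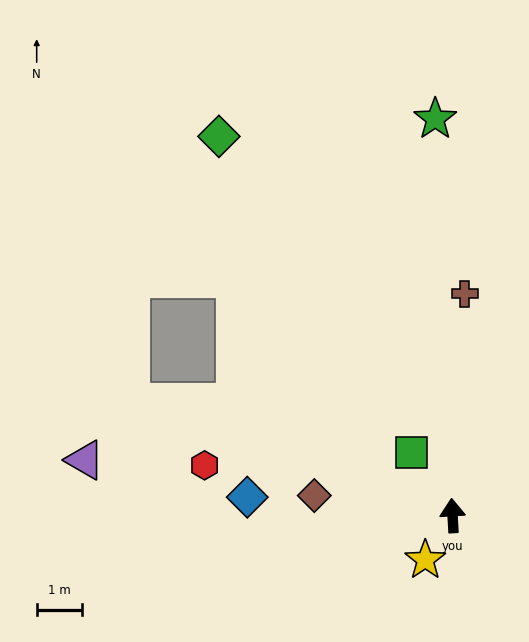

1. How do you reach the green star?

forward 8.7 m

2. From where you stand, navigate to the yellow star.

turn left 145°, forward 1.1 m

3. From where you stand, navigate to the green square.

turn left 30°, forward 1.7 m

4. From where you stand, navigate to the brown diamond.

turn left 78°, forward 3.1 m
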